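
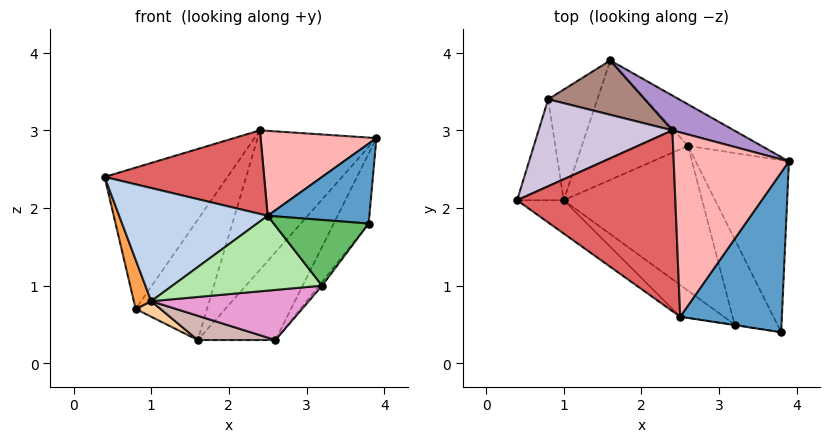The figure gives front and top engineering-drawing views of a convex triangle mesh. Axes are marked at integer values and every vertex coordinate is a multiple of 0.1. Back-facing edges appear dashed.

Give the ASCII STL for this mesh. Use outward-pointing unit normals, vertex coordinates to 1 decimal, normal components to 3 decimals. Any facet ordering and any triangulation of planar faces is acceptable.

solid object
 facet normal 0.000 -0.447 0.894
  outer loop
   vertex 2.5 0.6 1.9
   vertex 3.8 0.4 1.8
   vertex 3.9 2.6 2.9
  endloop
 endfacet
 facet normal -0.601 -0.767 -0.225
  outer loop
   vertex 2.5 0.6 1.9
   vertex 0.4 2.1 2.4
   vertex 1.0 2.1 0.8
  endloop
 endfacet
 facet normal -0.923 -0.169 -0.346
  outer loop
   vertex 0.8 3.4 0.7
   vertex 1.0 2.1 0.8
   vertex 0.4 2.1 2.4
  endloop
 endfacet
 facet normal -0.378 -0.129 -0.917
  outer loop
   vertex 0.8 3.4 0.7
   vertex 1.6 3.9 0.3
   vertex 1.0 2.1 0.8
  endloop
 endfacet
 facet normal -0.153 -0.988 -0.009
  outer loop
   vertex 3.2 0.5 1.0
   vertex 3.8 0.4 1.8
   vertex 2.5 0.6 1.9
  endloop
 endfacet
 facet normal -0.535 -0.777 -0.330
  outer loop
   vertex 3.2 0.5 1.0
   vertex 2.5 0.6 1.9
   vertex 1.0 2.1 0.8
  endloop
 endfacet
 facet normal -0.083 -0.418 0.905
  outer loop
   vertex 2.4 3.0 3.0
   vertex 0.4 2.1 2.4
   vertex 2.5 0.6 1.9
  endloop
 endfacet
 facet normal -0.051 -0.418 0.907
  outer loop
   vertex 2.4 3.0 3.0
   vertex 2.5 0.6 1.9
   vertex 3.9 2.6 2.9
  endloop
 endfacet
 facet normal 0.265 0.936 0.233
  outer loop
   vertex 2.4 3.0 3.0
   vertex 3.9 2.6 2.9
   vertex 1.6 3.9 0.3
  endloop
 endfacet
 facet normal -0.475 0.749 0.461
  outer loop
   vertex 2.4 3.0 3.0
   vertex 0.8 3.4 0.7
   vertex 0.4 2.1 2.4
  endloop
 endfacet
 facet normal -0.342 0.856 0.387
  outer loop
   vertex 2.4 3.0 3.0
   vertex 1.6 3.9 0.3
   vertex 0.8 3.4 0.7
  endloop
 endfacet
 facet normal -0.214 -0.195 -0.957
  outer loop
   vertex 2.6 2.8 0.3
   vertex 1.0 2.1 0.8
   vertex 1.6 3.9 0.3
  endloop
 endfacet
 facet normal -0.150 -0.324 -0.934
  outer loop
   vertex 2.6 2.8 0.3
   vertex 3.2 0.5 1.0
   vertex 1.0 2.1 0.8
  endloop
 endfacet
 facet normal 0.705 0.641 -0.303
  outer loop
   vertex 2.6 2.8 0.3
   vertex 1.6 3.9 0.3
   vertex 3.9 2.6 2.9
  endloop
 endfacet
 facet normal 0.886 0.175 -0.430
  outer loop
   vertex 2.6 2.8 0.3
   vertex 3.9 2.6 2.9
   vertex 3.8 0.4 1.8
  endloop
 endfacet
 facet normal 0.801 0.027 -0.598
  outer loop
   vertex 2.6 2.8 0.3
   vertex 3.8 0.4 1.8
   vertex 3.2 0.5 1.0
  endloop
 endfacet
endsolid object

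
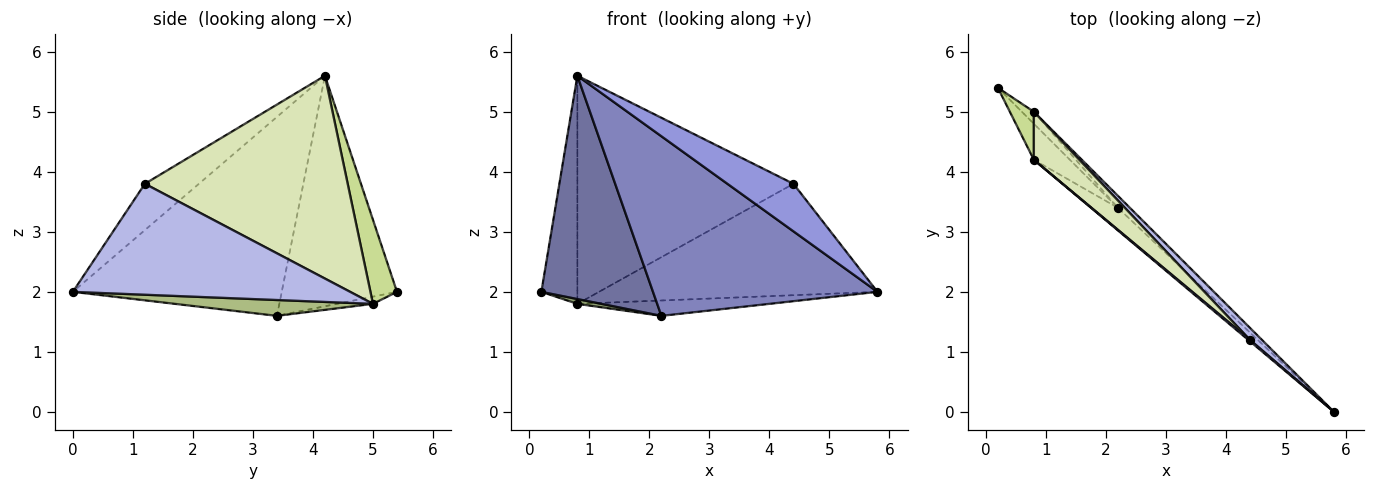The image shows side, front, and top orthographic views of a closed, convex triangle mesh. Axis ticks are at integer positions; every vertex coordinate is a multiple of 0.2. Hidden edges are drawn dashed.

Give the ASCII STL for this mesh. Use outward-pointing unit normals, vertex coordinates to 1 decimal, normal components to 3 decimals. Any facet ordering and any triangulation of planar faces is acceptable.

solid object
 facet normal -0.714 -0.691 -0.112
  outer loop
   vertex 2.2 3.4 1.6
   vertex 0.8 4.2 5.6
   vertex 0.2 5.4 2.0
  endloop
 endfacet
 facet normal -0.678 -0.729 -0.092
  outer loop
   vertex 2.2 3.4 1.6
   vertex 5.8 0.0 2.0
   vertex 0.8 4.2 5.6
  endloop
 endfacet
 facet normal -0.633 -0.774 0.023
  outer loop
   vertex 4.4 1.2 3.8
   vertex 0.8 4.2 5.6
   vertex 5.8 0.0 2.0
  endloop
 endfacet
 facet normal 0.704 0.707 0.076
  outer loop
   vertex 0.8 5.0 1.8
   vertex 4.4 1.2 3.8
   vertex 5.8 0.0 2.0
  endloop
 endfacet
 facet normal -0.487 -0.324 -0.811
  outer loop
   vertex 0.8 5.0 1.8
   vertex 2.2 3.4 1.6
   vertex 0.2 5.4 2.0
  endloop
 endfacet
 facet normal 0.631 0.612 -0.478
  outer loop
   vertex 0.8 5.0 1.8
   vertex 5.8 0.0 2.0
   vertex 2.2 3.4 1.6
  endloop
 endfacet
 facet normal 0.585 0.794 0.167
  outer loop
   vertex 0.8 5.0 1.8
   vertex 0.2 5.4 2.0
   vertex 0.8 4.2 5.6
  endloop
 endfacet
 facet normal 0.676 0.721 0.152
  outer loop
   vertex 0.8 5.0 1.8
   vertex 0.8 4.2 5.6
   vertex 4.4 1.2 3.8
  endloop
 endfacet
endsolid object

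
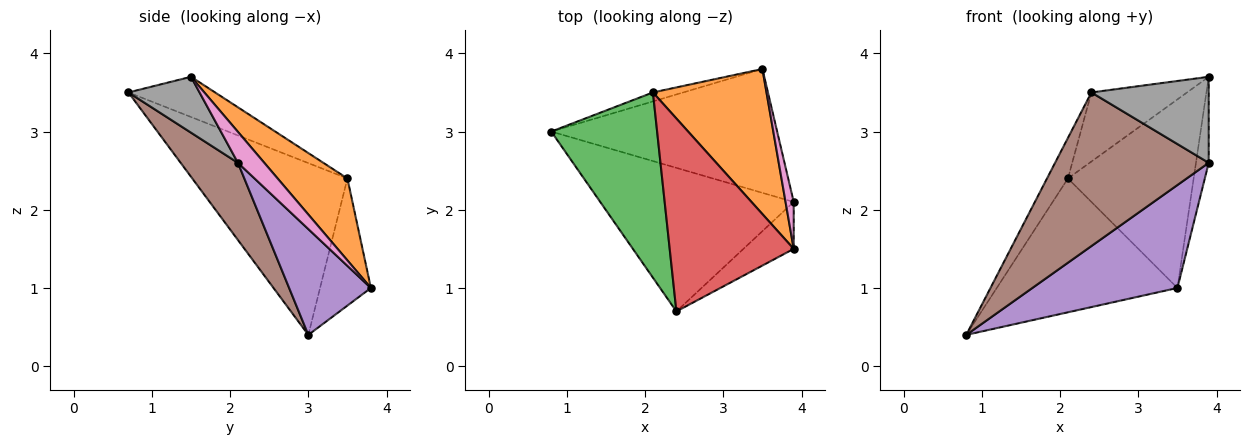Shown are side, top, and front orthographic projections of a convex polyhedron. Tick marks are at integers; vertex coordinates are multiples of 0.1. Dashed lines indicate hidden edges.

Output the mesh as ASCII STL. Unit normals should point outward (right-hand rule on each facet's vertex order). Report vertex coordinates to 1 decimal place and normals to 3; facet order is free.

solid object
 facet normal -0.270 0.961 -0.064
  outer loop
   vertex 2.1 3.5 2.4
   vertex 3.5 3.8 1.0
   vertex 0.8 3.0 0.4
  endloop
 endfacet
 facet normal 0.403 0.725 0.558
  outer loop
   vertex 2.1 3.5 2.4
   vertex 3.9 1.5 3.7
   vertex 3.5 3.8 1.0
  endloop
 endfacet
 facet normal -0.846 0.114 0.521
  outer loop
   vertex 2.1 3.5 2.4
   vertex 0.8 3.0 0.4
   vertex 2.4 0.7 3.5
  endloop
 endfacet
 facet normal -0.292 0.322 0.900
  outer loop
   vertex 2.1 3.5 2.4
   vertex 2.4 0.7 3.5
   vertex 3.9 1.5 3.7
  endloop
 endfacet
 facet normal 0.339 -0.601 -0.724
  outer loop
   vertex 3.9 2.1 2.6
   vertex 0.8 3.0 0.4
   vertex 3.5 3.8 1.0
  endloop
 endfacet
 facet normal 0.263 -0.705 -0.659
  outer loop
   vertex 3.9 2.1 2.6
   vertex 2.4 0.7 3.5
   vertex 0.8 3.0 0.4
  endloop
 endfacet
 facet normal 0.876 0.424 0.231
  outer loop
   vertex 3.9 2.1 2.6
   vertex 3.5 3.8 1.0
   vertex 3.9 1.5 3.7
  endloop
 endfacet
 facet normal 0.470 -0.775 -0.423
  outer loop
   vertex 3.9 2.1 2.6
   vertex 3.9 1.5 3.7
   vertex 2.4 0.7 3.5
  endloop
 endfacet
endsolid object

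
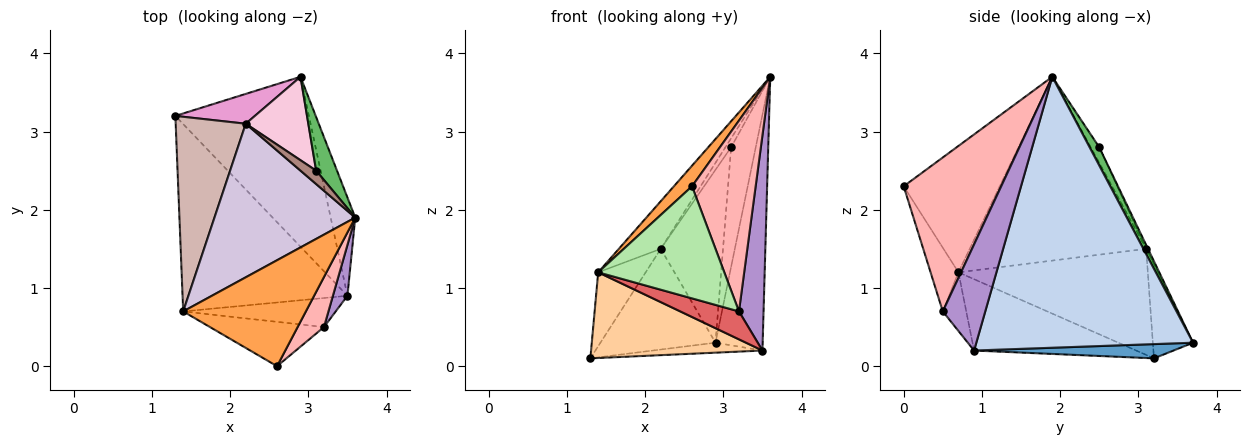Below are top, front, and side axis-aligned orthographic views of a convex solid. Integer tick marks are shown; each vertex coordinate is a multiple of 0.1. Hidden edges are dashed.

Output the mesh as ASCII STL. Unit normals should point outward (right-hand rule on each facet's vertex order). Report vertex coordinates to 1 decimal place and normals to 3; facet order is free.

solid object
 facet normal 0.106 0.058 -0.993
  outer loop
   vertex 3.5 0.9 0.2
   vertex 1.3 3.2 0.1
   vertex 2.9 3.7 0.3
  endloop
 endfacet
 facet normal 0.973 0.212 -0.088
  outer loop
   vertex 3.5 0.9 0.2
   vertex 2.9 3.7 0.3
   vertex 3.6 1.9 3.7
  endloop
 endfacet
 facet normal -0.711 -0.134 0.690
  outer loop
   vertex 1.4 0.7 1.2
   vertex 2.6 0.0 2.3
   vertex 3.6 1.9 3.7
  endloop
 endfacet
 facet normal -0.366 -0.387 -0.846
  outer loop
   vertex 1.4 0.7 1.2
   vertex 1.3 3.2 0.1
   vertex 3.5 0.9 0.2
  endloop
 endfacet
 facet normal 0.337 0.859 0.385
  outer loop
   vertex 3.1 2.5 2.8
   vertex 3.6 1.9 3.7
   vertex 2.9 3.7 0.3
  endloop
 endfacet
 facet normal -0.201 -0.911 -0.360
  outer loop
   vertex 3.2 0.5 0.7
   vertex 2.6 0.0 2.3
   vertex 1.4 0.7 1.2
  endloop
 endfacet
 facet normal -0.267 -0.668 -0.695
  outer loop
   vertex 3.2 0.5 0.7
   vertex 1.4 0.7 1.2
   vertex 3.5 0.9 0.2
  endloop
 endfacet
 facet normal 0.829 -0.541 0.142
  outer loop
   vertex 3.2 0.5 0.7
   vertex 3.6 1.9 3.7
   vertex 2.6 0.0 2.3
  endloop
 endfacet
 facet normal 0.859 -0.498 0.118
  outer loop
   vertex 3.2 0.5 0.7
   vertex 3.5 0.9 0.2
   vertex 3.6 1.9 3.7
  endloop
 endfacet
 facet normal -0.780 0.185 0.598
  outer loop
   vertex 2.2 3.1 1.5
   vertex 1.4 0.7 1.2
   vertex 3.6 1.9 3.7
  endloop
 endfacet
 facet normal -0.640 0.426 0.640
  outer loop
   vertex 2.2 3.1 1.5
   vertex 3.6 1.9 3.7
   vertex 3.1 2.5 2.8
  endloop
 endfacet
 facet normal -0.817 0.205 0.540
  outer loop
   vertex 2.2 3.1 1.5
   vertex 1.3 3.2 0.1
   vertex 1.4 0.7 1.2
  endloop
 endfacet
 facet normal -0.318 0.909 0.269
  outer loop
   vertex 2.2 3.1 1.5
   vertex 2.9 3.7 0.3
   vertex 1.3 3.2 0.1
  endloop
 endfacet
 facet normal -0.027 0.900 0.434
  outer loop
   vertex 2.2 3.1 1.5
   vertex 3.1 2.5 2.8
   vertex 2.9 3.7 0.3
  endloop
 endfacet
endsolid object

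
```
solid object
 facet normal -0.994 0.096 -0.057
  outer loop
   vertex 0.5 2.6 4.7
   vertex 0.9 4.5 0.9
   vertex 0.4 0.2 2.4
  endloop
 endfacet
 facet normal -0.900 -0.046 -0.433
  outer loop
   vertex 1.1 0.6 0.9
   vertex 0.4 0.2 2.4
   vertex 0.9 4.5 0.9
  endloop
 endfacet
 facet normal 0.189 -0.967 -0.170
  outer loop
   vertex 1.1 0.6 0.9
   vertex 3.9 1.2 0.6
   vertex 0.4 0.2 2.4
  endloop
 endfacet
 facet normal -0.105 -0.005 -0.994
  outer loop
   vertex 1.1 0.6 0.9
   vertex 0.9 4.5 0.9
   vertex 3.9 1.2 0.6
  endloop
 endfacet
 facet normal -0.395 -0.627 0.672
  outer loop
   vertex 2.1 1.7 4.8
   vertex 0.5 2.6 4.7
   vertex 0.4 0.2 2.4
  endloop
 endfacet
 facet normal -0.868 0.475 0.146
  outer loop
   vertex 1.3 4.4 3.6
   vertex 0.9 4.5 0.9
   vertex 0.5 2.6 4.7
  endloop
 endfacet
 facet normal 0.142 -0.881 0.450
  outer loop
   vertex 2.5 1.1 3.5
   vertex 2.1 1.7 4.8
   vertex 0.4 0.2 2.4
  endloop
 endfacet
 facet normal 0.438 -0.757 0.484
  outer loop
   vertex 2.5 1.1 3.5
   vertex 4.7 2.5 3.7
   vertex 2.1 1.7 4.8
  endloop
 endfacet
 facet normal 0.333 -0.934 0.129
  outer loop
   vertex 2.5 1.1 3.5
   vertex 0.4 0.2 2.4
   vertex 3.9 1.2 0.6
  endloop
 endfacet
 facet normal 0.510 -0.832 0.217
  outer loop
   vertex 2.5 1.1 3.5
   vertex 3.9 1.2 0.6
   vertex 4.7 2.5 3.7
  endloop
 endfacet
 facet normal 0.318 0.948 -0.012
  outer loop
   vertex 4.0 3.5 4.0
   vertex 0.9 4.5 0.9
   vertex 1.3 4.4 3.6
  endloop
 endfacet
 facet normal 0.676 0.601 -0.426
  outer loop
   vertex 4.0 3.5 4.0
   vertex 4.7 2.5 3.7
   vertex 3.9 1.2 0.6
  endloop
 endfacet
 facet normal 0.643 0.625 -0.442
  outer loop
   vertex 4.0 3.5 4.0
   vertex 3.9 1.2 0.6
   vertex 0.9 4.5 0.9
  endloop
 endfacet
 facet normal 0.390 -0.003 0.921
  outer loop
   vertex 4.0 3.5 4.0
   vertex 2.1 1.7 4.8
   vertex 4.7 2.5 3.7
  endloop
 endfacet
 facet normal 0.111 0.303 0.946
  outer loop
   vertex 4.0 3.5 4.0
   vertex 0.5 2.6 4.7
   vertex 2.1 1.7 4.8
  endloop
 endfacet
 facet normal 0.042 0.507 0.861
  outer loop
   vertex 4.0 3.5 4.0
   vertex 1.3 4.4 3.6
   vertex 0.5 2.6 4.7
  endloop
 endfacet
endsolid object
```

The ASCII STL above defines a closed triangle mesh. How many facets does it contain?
16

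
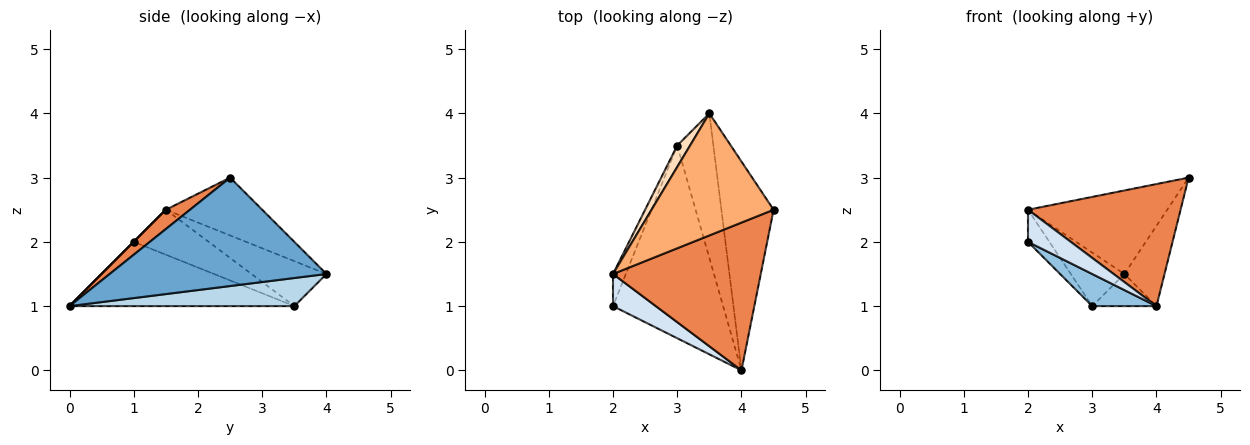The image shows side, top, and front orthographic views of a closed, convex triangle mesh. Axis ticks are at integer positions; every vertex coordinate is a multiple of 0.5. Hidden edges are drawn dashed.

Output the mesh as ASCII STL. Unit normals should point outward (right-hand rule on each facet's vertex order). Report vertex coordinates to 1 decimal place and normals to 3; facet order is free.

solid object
 facet normal 0.889 0.165 -0.428
  outer loop
   vertex 3.5 4.0 1.5
   vertex 4.5 2.5 3.0
   vertex 4.0 0.0 1.0
  endloop
 endfacet
 facet normal -0.499 -0.142 -0.855
  outer loop
   vertex 3.0 3.5 1.0
   vertex 4.0 0.0 1.0
   vertex 2.0 1.0 2.0
  endloop
 endfacet
 facet normal 0.605 0.173 -0.777
  outer loop
   vertex 3.0 3.5 1.0
   vertex 3.5 4.0 1.5
   vertex 4.0 0.0 1.0
  endloop
 endfacet
 facet normal 0.000 -0.707 0.707
  outer loop
   vertex 2.0 1.5 2.5
   vertex 2.0 1.0 2.0
   vertex 4.0 0.0 1.0
  endloop
 endfacet
 facet normal 0.100 -0.634 0.767
  outer loop
   vertex 2.0 1.5 2.5
   vertex 4.0 0.0 1.0
   vertex 4.5 2.5 3.0
  endloop
 endfacet
 facet normal -0.364 0.526 0.769
  outer loop
   vertex 2.0 1.5 2.5
   vertex 4.5 2.5 3.0
   vertex 3.5 4.0 1.5
  endloop
 endfacet
 facet normal -0.927 0.265 -0.265
  outer loop
   vertex 2.0 1.5 2.5
   vertex 3.0 3.5 1.0
   vertex 2.0 1.0 2.0
  endloop
 endfacet
 facet normal -0.793 0.566 0.226
  outer loop
   vertex 2.0 1.5 2.5
   vertex 3.5 4.0 1.5
   vertex 3.0 3.5 1.0
  endloop
 endfacet
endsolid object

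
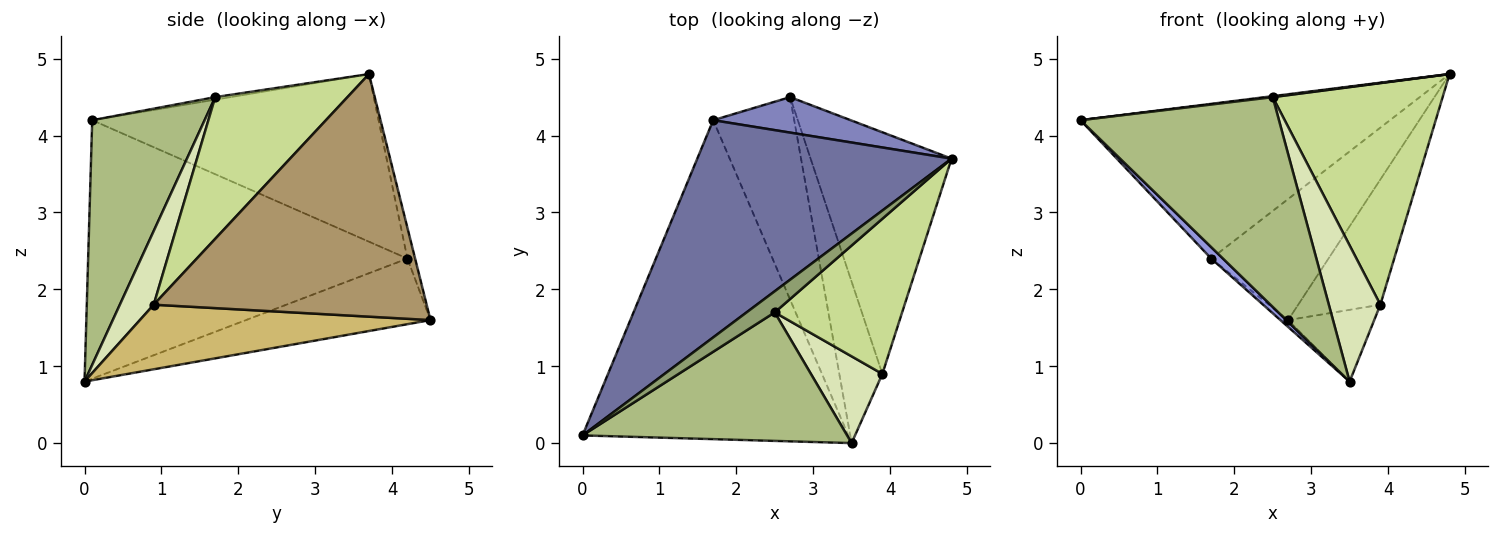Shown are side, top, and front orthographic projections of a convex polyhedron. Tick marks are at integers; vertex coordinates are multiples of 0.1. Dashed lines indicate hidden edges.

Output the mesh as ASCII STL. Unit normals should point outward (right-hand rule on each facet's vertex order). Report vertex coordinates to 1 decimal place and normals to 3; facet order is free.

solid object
 facet normal -0.473 0.511 0.718
  outer loop
   vertex 1.7 4.2 2.4
   vertex 0.0 0.1 4.2
   vertex 4.8 3.7 4.8
  endloop
 endfacet
 facet normal -0.063 0.958 0.281
  outer loop
   vertex 1.7 4.2 2.4
   vertex 4.8 3.7 4.8
   vertex 2.7 4.5 1.6
  endloop
 endfacet
 facet normal -0.697 -0.026 -0.717
  outer loop
   vertex 1.7 4.2 2.4
   vertex 3.5 0.0 0.8
   vertex 0.0 0.1 4.2
  endloop
 endfacet
 facet normal -0.629 0.026 -0.777
  outer loop
   vertex 1.7 4.2 2.4
   vertex 2.7 4.5 1.6
   vertex 3.5 0.0 0.8
  endloop
 endfacet
 facet normal -0.090 -0.045 0.995
  outer loop
   vertex 2.5 1.7 4.5
   vertex 4.8 3.7 4.8
   vertex 0.0 0.1 4.2
  endloop
 endfacet
 facet normal 0.435 -0.768 0.470
  outer loop
   vertex 2.5 1.7 4.5
   vertex 0.0 0.1 4.2
   vertex 3.5 0.0 0.8
  endloop
 endfacet
 facet normal 0.538 -0.691 0.483
  outer loop
   vertex 3.9 0.9 1.8
   vertex 4.8 3.7 4.8
   vertex 2.5 1.7 4.5
  endloop
 endfacet
 facet normal 0.485 -0.738 0.470
  outer loop
   vertex 3.9 0.9 1.8
   vertex 2.5 1.7 4.5
   vertex 3.5 0.0 0.8
  endloop
 endfacet
 facet normal 0.837 0.252 -0.486
  outer loop
   vertex 3.9 0.9 1.8
   vertex 2.7 4.5 1.6
   vertex 4.8 3.7 4.8
  endloop
 endfacet
 facet normal 0.808 0.239 -0.539
  outer loop
   vertex 3.9 0.9 1.8
   vertex 3.5 0.0 0.8
   vertex 2.7 4.5 1.6
  endloop
 endfacet
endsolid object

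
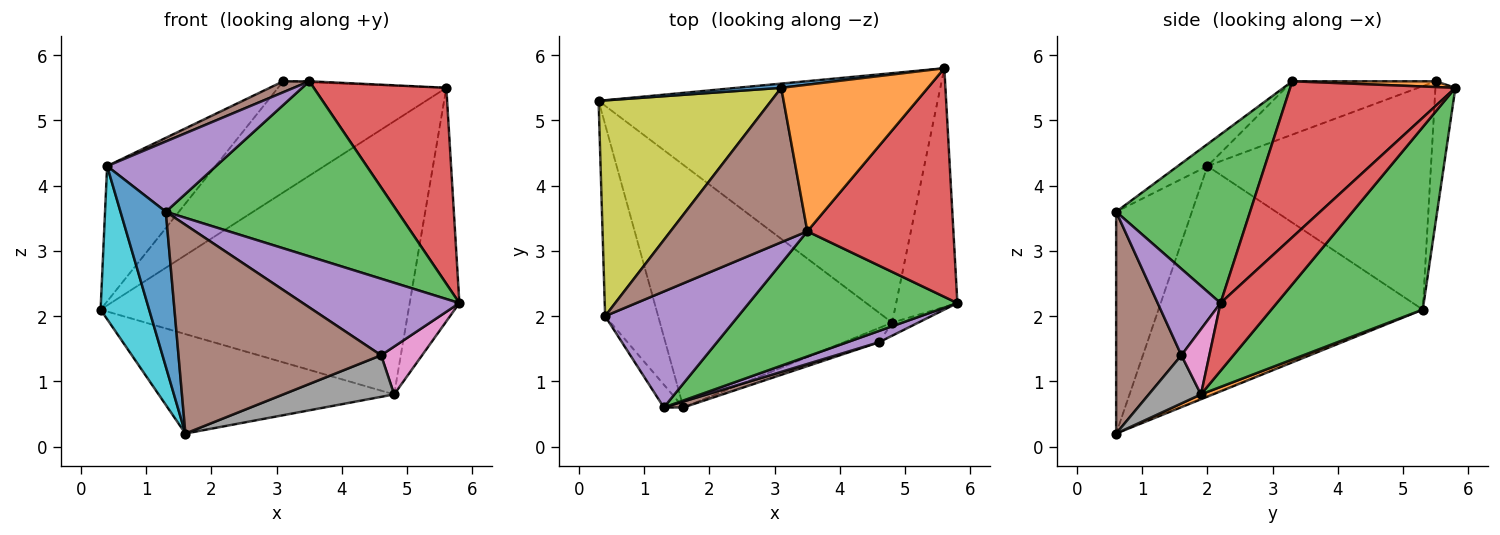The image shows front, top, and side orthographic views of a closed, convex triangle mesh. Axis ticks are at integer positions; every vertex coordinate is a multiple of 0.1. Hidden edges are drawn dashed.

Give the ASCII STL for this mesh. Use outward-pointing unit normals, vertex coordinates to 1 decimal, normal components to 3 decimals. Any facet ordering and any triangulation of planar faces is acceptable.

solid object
 facet normal -0.118 0.992 0.037
  outer loop
   vertex 3.1 5.5 5.6
   vertex 5.6 5.8 5.5
   vertex 0.3 5.3 2.1
  endloop
 endfacet
 facet normal 0.019 0.379 -0.925
  outer loop
   vertex 4.8 1.9 0.8
   vertex 1.6 0.6 0.2
   vertex 0.3 5.3 2.1
  endloop
 endfacet
 facet normal 0.341 0.694 -0.634
  outer loop
   vertex 4.8 1.9 0.8
   vertex 0.3 5.3 2.1
   vertex 5.6 5.8 5.5
  endloop
 endfacet
 facet normal 0.620 0.548 -0.561
  outer loop
   vertex 4.8 1.9 0.8
   vertex 5.6 5.8 5.5
   vertex 5.8 2.2 2.2
  endloop
 endfacet
 facet normal 0.369 -0.919 0.136
  outer loop
   vertex 4.6 1.6 1.4
   vertex 5.8 2.2 2.2
   vertex 1.3 0.6 3.6
  endloop
 endfacet
 facet normal 0.306 -0.952 0.027
  outer loop
   vertex 4.6 1.6 1.4
   vertex 1.3 0.6 3.6
   vertex 1.6 0.6 0.2
  endloop
 endfacet
 facet normal 0.550 -0.806 -0.220
  outer loop
   vertex 4.6 1.6 1.4
   vertex 4.8 1.9 0.8
   vertex 5.8 2.2 2.2
  endloop
 endfacet
 facet normal 0.407 -0.864 -0.297
  outer loop
   vertex 4.6 1.6 1.4
   vertex 1.6 0.6 0.2
   vertex 4.8 1.9 0.8
  endloop
 endfacet
 facet normal -0.739 0.358 0.571
  outer loop
   vertex 0.4 2.0 4.3
   vertex 3.1 5.5 5.6
   vertex 0.3 5.3 2.1
  endloop
 endfacet
 facet normal -0.959 -0.176 -0.221
  outer loop
   vertex 0.4 2.0 4.3
   vertex 0.3 5.3 2.1
   vertex 1.6 0.6 0.2
  endloop
 endfacet
 facet normal -0.856 -0.512 -0.075
  outer loop
   vertex 0.4 2.0 4.3
   vertex 1.6 0.6 0.2
   vertex 1.3 0.6 3.6
  endloop
 endfacet
 facet normal 0.039 0.007 0.999
  outer loop
   vertex 3.5 3.3 5.6
   vertex 5.6 5.8 5.5
   vertex 3.1 5.5 5.6
  endloop
 endfacet
 facet normal 0.425 -0.736 0.526
  outer loop
   vertex 3.5 3.3 5.6
   vertex 1.3 0.6 3.6
   vertex 5.8 2.2 2.2
  endloop
 endfacet
 facet normal 0.630 -0.506 0.590
  outer loop
   vertex 3.5 3.3 5.6
   vertex 5.8 2.2 2.2
   vertex 5.6 5.8 5.5
  endloop
 endfacet
 facet normal -0.140 -0.513 0.847
  outer loop
   vertex 3.5 3.3 5.6
   vertex 0.4 2.0 4.3
   vertex 1.3 0.6 3.6
  endloop
 endfacet
 facet normal -0.362 -0.066 0.930
  outer loop
   vertex 3.5 3.3 5.6
   vertex 3.1 5.5 5.6
   vertex 0.4 2.0 4.3
  endloop
 endfacet
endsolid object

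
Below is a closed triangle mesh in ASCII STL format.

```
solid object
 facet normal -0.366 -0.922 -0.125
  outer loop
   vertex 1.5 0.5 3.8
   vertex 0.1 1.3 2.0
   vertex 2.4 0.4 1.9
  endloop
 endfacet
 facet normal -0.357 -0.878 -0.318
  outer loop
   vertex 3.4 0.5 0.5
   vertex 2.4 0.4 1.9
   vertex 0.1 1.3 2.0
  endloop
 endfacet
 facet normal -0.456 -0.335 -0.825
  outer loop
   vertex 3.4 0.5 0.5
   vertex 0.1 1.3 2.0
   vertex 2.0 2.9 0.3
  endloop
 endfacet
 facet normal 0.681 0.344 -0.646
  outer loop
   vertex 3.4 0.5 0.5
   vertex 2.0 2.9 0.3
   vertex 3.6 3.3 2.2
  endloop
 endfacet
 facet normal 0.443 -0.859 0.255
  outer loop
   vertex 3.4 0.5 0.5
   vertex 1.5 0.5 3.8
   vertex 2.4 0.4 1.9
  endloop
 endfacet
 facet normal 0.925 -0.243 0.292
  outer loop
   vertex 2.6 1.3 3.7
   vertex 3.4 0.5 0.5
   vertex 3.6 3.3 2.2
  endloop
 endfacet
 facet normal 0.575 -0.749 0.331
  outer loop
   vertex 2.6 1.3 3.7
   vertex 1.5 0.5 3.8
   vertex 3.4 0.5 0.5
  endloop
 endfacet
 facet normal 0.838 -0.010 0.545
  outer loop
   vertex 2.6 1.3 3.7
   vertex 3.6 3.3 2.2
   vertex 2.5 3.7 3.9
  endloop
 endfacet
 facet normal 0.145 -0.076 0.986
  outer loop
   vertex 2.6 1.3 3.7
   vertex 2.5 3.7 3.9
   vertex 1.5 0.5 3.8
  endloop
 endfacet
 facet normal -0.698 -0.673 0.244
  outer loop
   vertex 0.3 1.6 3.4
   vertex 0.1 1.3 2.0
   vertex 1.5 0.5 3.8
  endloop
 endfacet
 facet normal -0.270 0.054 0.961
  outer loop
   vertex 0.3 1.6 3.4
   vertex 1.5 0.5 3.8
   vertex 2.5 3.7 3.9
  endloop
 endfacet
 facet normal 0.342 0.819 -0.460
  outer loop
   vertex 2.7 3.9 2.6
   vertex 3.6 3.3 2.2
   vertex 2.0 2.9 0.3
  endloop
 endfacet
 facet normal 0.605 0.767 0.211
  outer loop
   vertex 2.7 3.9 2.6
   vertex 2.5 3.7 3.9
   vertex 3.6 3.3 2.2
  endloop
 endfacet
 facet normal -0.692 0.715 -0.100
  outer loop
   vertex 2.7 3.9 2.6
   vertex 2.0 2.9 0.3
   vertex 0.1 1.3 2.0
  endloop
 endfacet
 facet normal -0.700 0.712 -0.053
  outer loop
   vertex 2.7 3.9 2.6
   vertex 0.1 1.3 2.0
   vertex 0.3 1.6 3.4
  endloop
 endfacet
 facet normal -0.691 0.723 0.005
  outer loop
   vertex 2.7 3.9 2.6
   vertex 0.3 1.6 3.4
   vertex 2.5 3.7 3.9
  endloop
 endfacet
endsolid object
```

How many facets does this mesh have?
16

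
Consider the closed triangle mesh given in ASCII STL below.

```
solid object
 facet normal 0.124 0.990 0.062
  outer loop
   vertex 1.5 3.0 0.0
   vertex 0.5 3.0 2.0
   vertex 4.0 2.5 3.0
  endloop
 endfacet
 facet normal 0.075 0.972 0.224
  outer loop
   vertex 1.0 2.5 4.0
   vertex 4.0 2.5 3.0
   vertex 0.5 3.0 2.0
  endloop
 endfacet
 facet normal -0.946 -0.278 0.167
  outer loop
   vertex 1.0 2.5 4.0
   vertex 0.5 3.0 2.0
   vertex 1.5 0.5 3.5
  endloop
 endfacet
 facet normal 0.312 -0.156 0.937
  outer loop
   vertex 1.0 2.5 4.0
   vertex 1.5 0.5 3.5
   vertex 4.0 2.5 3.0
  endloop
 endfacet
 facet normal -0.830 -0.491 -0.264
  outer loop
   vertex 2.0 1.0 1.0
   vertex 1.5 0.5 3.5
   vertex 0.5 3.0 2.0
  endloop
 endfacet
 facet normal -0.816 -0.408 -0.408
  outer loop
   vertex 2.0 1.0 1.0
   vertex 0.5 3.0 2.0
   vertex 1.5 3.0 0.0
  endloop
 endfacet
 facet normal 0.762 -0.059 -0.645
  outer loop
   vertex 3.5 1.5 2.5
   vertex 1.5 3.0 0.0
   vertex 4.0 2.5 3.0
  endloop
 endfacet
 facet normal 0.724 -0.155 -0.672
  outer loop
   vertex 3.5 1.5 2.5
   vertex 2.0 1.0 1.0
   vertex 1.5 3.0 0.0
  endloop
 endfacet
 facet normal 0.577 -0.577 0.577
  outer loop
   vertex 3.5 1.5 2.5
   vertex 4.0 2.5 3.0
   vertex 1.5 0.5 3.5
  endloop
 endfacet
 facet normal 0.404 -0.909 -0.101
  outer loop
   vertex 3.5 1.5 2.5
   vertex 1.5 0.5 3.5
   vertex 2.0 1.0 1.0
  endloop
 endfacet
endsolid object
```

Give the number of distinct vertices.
7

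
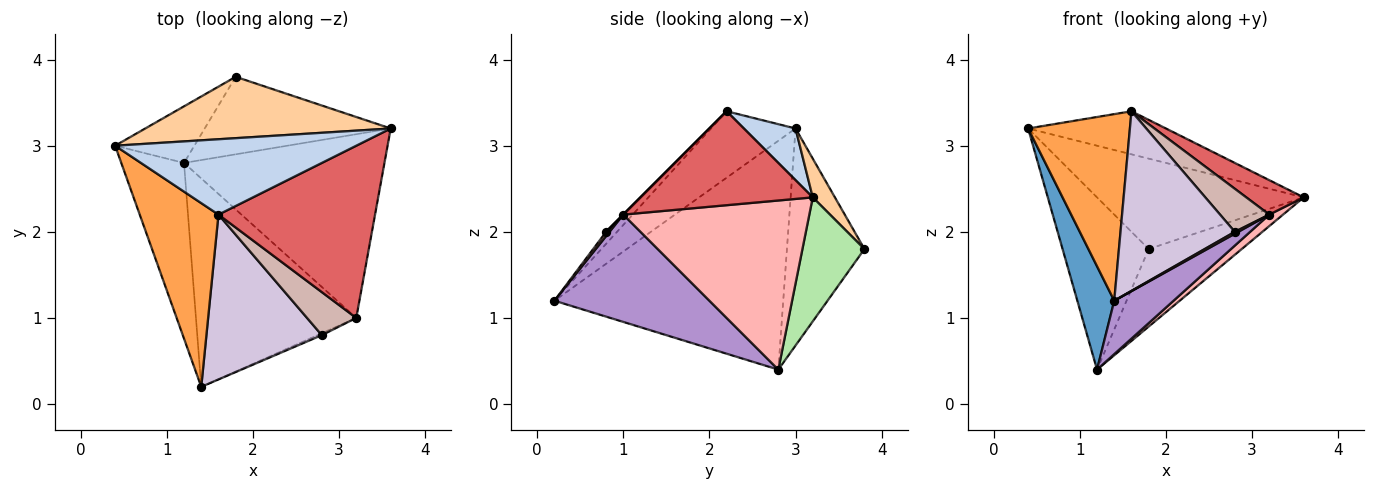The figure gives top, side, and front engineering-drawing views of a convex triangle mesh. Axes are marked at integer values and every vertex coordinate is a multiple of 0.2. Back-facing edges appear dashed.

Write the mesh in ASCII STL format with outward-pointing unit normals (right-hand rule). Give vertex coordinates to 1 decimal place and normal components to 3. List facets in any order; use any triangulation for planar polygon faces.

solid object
 facet normal -0.953 -0.154 -0.261
  outer loop
   vertex 1.2 2.8 0.4
   vertex 1.4 0.2 1.2
   vertex 0.4 3.0 3.2
  endloop
 endfacet
 facet normal 0.183 0.488 0.854
  outer loop
   vertex 1.6 2.2 3.4
   vertex 3.6 3.2 2.4
   vertex 0.4 3.0 3.2
  endloop
 endfacet
 facet normal -0.509 -0.613 0.604
  outer loop
   vertex 1.6 2.2 3.4
   vertex 0.4 3.0 3.2
   vertex 1.4 0.2 1.2
  endloop
 endfacet
 facet normal 0.088 0.824 0.559
  outer loop
   vertex 1.8 3.8 1.8
   vertex 0.4 3.0 3.2
   vertex 3.6 3.2 2.4
  endloop
 endfacet
 facet normal -0.650 0.722 -0.237
  outer loop
   vertex 1.8 3.8 1.8
   vertex 1.2 2.8 0.4
   vertex 0.4 3.0 3.2
  endloop
 endfacet
 facet normal 0.426 0.640 -0.640
  outer loop
   vertex 1.8 3.8 1.8
   vertex 3.6 3.2 2.4
   vertex 1.2 2.8 0.4
  endloop
 endfacet
 facet normal 0.507 -0.169 0.845
  outer loop
   vertex 3.2 1.0 2.2
   vertex 3.6 3.2 2.4
   vertex 1.6 2.2 3.4
  endloop
 endfacet
 facet normal 0.644 -0.048 -0.763
  outer loop
   vertex 3.2 1.0 2.2
   vertex 1.2 2.8 0.4
   vertex 3.6 3.2 2.4
  endloop
 endfacet
 facet normal 0.544 -0.208 -0.813
  outer loop
   vertex 3.2 1.0 2.2
   vertex 1.4 0.2 1.2
   vertex 1.2 2.8 0.4
  endloop
 endfacet
 facet normal -0.070 -0.735 0.675
  outer loop
   vertex 2.8 0.8 2.0
   vertex 1.6 2.2 3.4
   vertex 1.4 0.2 1.2
  endloop
 endfacet
 facet normal 0.577 -0.577 -0.577
  outer loop
   vertex 2.8 0.8 2.0
   vertex 1.4 0.2 1.2
   vertex 3.2 1.0 2.2
  endloop
 endfacet
 facet normal 0.000 -0.707 0.707
  outer loop
   vertex 2.8 0.8 2.0
   vertex 3.2 1.0 2.2
   vertex 1.6 2.2 3.4
  endloop
 endfacet
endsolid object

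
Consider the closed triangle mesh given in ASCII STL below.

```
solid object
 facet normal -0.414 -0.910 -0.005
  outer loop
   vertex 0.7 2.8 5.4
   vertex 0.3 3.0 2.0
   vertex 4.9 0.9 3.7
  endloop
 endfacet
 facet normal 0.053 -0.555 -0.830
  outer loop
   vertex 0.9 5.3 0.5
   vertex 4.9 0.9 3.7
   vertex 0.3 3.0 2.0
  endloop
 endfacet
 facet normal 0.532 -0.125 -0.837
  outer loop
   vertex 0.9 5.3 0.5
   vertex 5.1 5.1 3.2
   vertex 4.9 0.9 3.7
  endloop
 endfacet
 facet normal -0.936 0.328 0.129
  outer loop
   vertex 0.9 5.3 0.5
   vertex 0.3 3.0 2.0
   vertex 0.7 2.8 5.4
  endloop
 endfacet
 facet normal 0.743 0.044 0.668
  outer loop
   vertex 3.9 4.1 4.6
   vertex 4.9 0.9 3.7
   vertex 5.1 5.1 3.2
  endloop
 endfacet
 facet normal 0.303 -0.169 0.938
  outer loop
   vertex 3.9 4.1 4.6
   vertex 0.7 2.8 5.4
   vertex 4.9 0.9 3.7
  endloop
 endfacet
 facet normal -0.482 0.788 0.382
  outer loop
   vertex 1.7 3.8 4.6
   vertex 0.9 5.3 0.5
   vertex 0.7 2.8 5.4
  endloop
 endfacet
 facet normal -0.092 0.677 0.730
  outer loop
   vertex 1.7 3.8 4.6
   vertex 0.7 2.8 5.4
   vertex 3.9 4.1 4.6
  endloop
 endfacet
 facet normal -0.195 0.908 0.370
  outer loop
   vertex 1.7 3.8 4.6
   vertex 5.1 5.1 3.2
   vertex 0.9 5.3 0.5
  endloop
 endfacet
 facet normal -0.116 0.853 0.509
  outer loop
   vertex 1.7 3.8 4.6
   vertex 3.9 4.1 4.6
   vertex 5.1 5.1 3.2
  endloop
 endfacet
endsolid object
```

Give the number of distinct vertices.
7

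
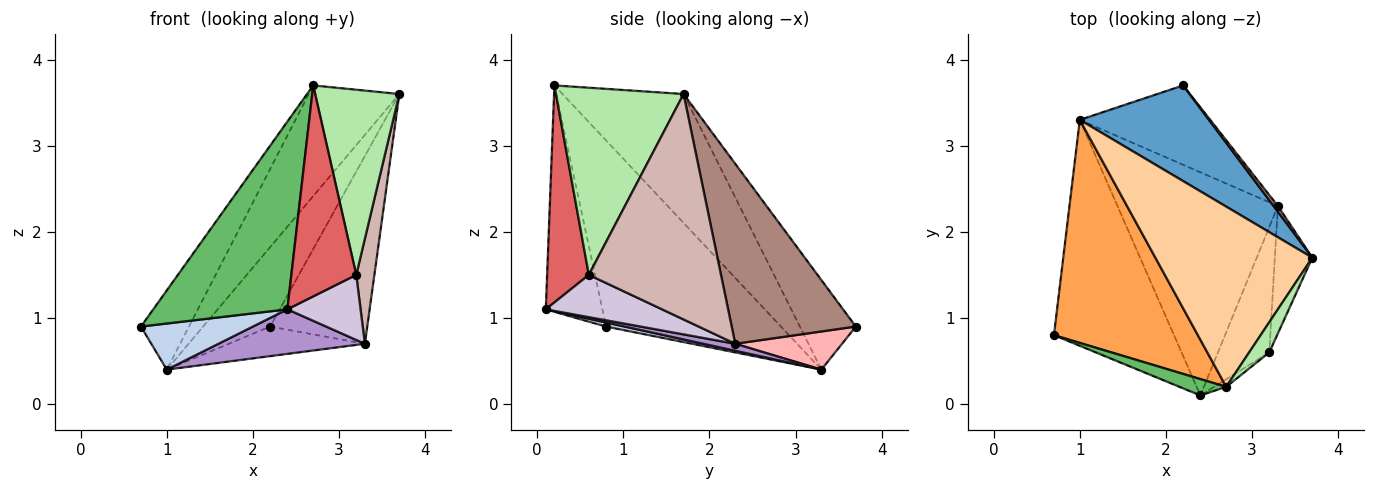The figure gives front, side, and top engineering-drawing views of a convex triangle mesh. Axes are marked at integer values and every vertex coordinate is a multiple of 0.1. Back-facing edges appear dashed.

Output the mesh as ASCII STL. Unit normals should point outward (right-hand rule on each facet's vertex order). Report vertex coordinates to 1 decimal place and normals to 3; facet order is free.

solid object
 facet normal -0.471 0.563 0.679
  outer loop
   vertex 1.0 3.3 0.4
   vertex 3.7 1.7 3.6
   vertex 2.2 3.7 0.9
  endloop
 endfacet
 facet normal 0.033 -0.200 -0.979
  outer loop
   vertex 1.0 3.3 0.4
   vertex 2.4 0.1 1.1
   vertex 0.7 0.8 0.9
  endloop
 endfacet
 facet normal -0.773 0.212 0.598
  outer loop
   vertex 2.7 0.2 3.7
   vertex 1.0 3.3 0.4
   vertex 0.7 0.8 0.9
  endloop
 endfacet
 facet normal -0.573 0.429 0.698
  outer loop
   vertex 2.7 0.2 3.7
   vertex 3.7 1.7 3.6
   vertex 1.0 3.3 0.4
  endloop
 endfacet
 facet normal -0.388 -0.918 0.080
  outer loop
   vertex 2.7 0.2 3.7
   vertex 0.7 0.8 0.9
   vertex 2.4 0.1 1.1
  endloop
 endfacet
 facet normal 0.831 -0.548 0.089
  outer loop
   vertex 2.7 0.2 3.7
   vertex 3.2 0.6 1.5
   vertex 3.7 1.7 3.6
  endloop
 endfacet
 facet normal 0.541 -0.841 -0.030
  outer loop
   vertex 2.7 0.2 3.7
   vertex 2.4 0.1 1.1
   vertex 3.2 0.6 1.5
  endloop
 endfacet
 facet normal 0.264 0.337 -0.904
  outer loop
   vertex 3.3 2.3 0.7
   vertex 1.0 3.3 0.4
   vertex 2.2 3.7 0.9
  endloop
 endfacet
 facet normal 0.043 -0.196 -0.980
  outer loop
   vertex 3.3 2.3 0.7
   vertex 2.4 0.1 1.1
   vertex 1.0 3.3 0.4
  endloop
 endfacet
 facet normal 0.591 -0.372 -0.716
  outer loop
   vertex 3.3 2.3 0.7
   vertex 3.2 0.6 1.5
   vertex 2.4 0.1 1.1
  endloop
 endfacet
 facet normal 0.787 0.616 0.019
  outer loop
   vertex 3.3 2.3 0.7
   vertex 2.2 3.7 0.9
   vertex 3.7 1.7 3.6
  endloop
 endfacet
 facet normal 0.978 -0.134 -0.163
  outer loop
   vertex 3.3 2.3 0.7
   vertex 3.7 1.7 3.6
   vertex 3.2 0.6 1.5
  endloop
 endfacet
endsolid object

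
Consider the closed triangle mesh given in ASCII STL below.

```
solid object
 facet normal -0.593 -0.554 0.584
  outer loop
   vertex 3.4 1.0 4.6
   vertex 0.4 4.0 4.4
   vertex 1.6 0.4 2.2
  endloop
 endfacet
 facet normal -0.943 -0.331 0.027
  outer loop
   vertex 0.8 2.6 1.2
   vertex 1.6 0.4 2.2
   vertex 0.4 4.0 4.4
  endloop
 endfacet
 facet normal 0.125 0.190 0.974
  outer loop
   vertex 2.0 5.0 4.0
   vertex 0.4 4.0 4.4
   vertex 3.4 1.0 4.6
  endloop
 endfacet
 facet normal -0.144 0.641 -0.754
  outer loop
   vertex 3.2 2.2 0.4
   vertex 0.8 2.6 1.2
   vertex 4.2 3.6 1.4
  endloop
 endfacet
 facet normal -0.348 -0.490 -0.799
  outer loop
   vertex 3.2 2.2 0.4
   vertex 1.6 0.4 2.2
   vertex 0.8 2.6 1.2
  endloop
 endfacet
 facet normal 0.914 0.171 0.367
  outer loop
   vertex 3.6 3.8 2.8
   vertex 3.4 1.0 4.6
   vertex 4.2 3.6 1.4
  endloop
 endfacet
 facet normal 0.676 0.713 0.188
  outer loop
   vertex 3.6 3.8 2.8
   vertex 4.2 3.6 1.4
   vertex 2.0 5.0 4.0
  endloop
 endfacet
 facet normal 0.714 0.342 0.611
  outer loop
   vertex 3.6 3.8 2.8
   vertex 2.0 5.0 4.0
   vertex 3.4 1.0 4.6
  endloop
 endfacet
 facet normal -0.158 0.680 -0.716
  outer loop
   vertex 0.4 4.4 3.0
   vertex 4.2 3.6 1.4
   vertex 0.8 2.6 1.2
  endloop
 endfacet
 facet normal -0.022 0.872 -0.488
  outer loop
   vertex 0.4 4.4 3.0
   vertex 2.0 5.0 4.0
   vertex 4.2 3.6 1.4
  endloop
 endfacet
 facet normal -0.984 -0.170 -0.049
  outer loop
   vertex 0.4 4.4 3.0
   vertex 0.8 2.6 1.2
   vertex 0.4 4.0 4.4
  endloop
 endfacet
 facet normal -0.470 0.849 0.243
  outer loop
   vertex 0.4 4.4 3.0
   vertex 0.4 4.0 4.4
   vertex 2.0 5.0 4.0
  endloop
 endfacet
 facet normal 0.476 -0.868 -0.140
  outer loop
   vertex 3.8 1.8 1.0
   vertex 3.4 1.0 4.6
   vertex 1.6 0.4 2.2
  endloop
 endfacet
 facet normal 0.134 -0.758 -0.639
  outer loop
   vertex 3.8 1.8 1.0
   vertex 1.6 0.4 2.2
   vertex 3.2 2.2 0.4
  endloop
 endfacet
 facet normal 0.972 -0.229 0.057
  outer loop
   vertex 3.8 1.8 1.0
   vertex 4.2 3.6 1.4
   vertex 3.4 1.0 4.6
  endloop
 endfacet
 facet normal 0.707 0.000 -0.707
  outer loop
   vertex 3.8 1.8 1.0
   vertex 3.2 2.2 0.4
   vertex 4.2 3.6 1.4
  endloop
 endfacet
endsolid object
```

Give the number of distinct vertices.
10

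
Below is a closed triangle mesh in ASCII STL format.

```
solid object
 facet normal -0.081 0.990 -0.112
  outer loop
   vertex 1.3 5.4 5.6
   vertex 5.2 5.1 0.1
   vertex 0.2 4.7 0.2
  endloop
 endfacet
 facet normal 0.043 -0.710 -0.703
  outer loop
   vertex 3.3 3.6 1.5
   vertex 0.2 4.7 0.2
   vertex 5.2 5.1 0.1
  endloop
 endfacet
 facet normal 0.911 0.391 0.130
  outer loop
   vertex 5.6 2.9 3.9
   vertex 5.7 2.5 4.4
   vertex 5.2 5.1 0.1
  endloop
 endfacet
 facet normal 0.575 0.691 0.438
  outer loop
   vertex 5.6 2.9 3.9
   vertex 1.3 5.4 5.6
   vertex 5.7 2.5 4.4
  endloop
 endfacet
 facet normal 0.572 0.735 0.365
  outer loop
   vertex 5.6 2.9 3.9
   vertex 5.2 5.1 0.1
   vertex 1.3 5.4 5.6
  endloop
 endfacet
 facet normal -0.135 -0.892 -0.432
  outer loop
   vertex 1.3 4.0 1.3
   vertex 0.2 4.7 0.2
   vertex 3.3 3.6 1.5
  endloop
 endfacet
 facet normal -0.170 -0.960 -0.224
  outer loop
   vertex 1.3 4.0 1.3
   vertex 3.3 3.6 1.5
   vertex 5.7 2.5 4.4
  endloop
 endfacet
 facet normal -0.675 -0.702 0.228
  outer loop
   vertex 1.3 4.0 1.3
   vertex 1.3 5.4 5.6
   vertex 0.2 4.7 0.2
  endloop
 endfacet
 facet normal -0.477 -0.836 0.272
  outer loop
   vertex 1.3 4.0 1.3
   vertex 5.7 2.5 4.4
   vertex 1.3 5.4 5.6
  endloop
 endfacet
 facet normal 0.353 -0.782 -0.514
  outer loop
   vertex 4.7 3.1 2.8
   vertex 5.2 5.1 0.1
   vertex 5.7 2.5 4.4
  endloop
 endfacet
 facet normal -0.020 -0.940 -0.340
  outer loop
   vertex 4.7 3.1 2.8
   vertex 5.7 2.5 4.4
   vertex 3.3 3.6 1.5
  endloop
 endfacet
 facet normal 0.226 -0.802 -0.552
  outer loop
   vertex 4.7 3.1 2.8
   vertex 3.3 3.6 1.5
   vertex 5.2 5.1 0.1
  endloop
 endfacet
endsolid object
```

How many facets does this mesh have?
12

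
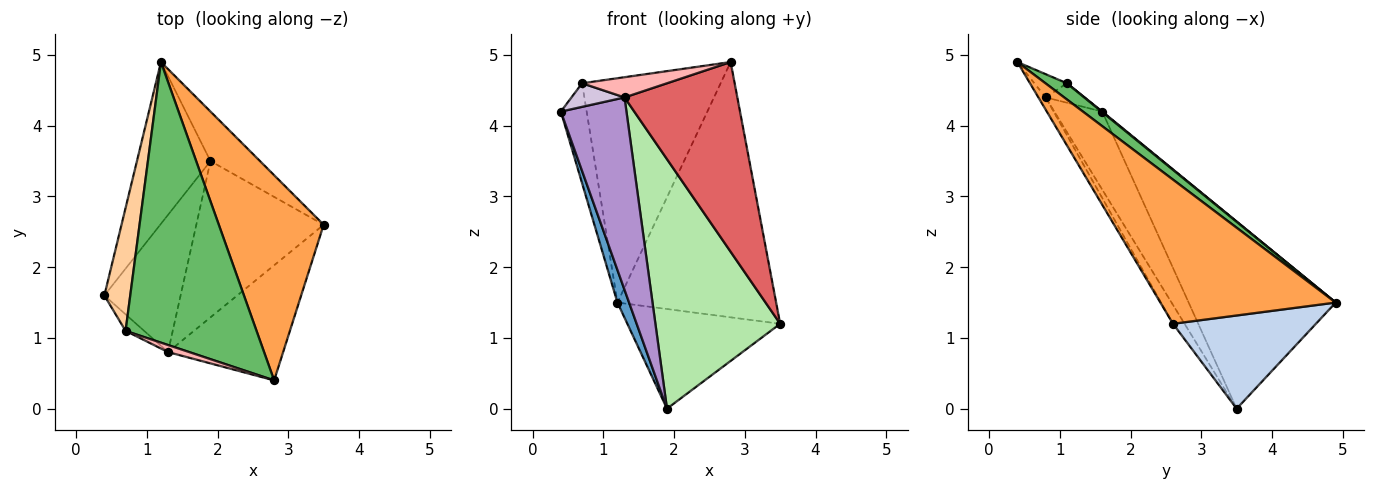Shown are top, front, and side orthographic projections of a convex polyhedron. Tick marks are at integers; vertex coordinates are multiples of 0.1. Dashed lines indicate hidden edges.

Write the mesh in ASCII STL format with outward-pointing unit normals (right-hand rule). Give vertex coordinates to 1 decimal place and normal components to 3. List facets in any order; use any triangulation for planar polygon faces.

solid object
 facet normal -0.928 -0.073 -0.365
  outer loop
   vertex 1.9 3.5 0.0
   vertex 0.4 1.6 4.2
   vertex 1.2 4.9 1.5
  endloop
 endfacet
 facet normal 0.642 0.687 -0.341
  outer loop
   vertex 1.9 3.5 0.0
   vertex 1.2 4.9 1.5
   vertex 3.5 2.6 1.2
  endloop
 endfacet
 facet normal 0.653 0.591 0.475
  outer loop
   vertex 2.8 0.4 4.9
   vertex 3.5 2.6 1.2
   vertex 1.2 4.9 1.5
  endloop
 endfacet
 facet normal 0.017 0.631 0.776
  outer loop
   vertex 0.7 1.1 4.6
   vertex 1.2 4.9 1.5
   vertex 0.4 1.6 4.2
  endloop
 endfacet
 facet normal 0.096 0.622 0.777
  outer loop
   vertex 0.7 1.1 4.6
   vertex 2.8 0.4 4.9
   vertex 1.2 4.9 1.5
  endloop
 endfacet
 facet normal -0.078 -0.845 -0.529
  outer loop
   vertex 1.3 0.8 4.4
   vertex 1.9 3.5 0.0
   vertex 3.5 2.6 1.2
  endloop
 endfacet
 facet normal -0.055 -0.854 -0.518
  outer loop
   vertex 1.3 0.8 4.4
   vertex 3.5 2.6 1.2
   vertex 2.8 0.4 4.9
  endloop
 endfacet
 facet normal -0.340 -0.888 0.311
  outer loop
   vertex 1.3 0.8 4.4
   vertex 2.8 0.4 4.9
   vertex 0.7 1.1 4.6
  endloop
 endfacet
 facet normal -0.511 -0.700 -0.499
  outer loop
   vertex 1.3 0.8 4.4
   vertex 0.4 1.6 4.2
   vertex 1.9 3.5 0.0
  endloop
 endfacet
 facet normal -0.515 -0.702 -0.492
  outer loop
   vertex 1.3 0.8 4.4
   vertex 0.7 1.1 4.6
   vertex 0.4 1.6 4.2
  endloop
 endfacet
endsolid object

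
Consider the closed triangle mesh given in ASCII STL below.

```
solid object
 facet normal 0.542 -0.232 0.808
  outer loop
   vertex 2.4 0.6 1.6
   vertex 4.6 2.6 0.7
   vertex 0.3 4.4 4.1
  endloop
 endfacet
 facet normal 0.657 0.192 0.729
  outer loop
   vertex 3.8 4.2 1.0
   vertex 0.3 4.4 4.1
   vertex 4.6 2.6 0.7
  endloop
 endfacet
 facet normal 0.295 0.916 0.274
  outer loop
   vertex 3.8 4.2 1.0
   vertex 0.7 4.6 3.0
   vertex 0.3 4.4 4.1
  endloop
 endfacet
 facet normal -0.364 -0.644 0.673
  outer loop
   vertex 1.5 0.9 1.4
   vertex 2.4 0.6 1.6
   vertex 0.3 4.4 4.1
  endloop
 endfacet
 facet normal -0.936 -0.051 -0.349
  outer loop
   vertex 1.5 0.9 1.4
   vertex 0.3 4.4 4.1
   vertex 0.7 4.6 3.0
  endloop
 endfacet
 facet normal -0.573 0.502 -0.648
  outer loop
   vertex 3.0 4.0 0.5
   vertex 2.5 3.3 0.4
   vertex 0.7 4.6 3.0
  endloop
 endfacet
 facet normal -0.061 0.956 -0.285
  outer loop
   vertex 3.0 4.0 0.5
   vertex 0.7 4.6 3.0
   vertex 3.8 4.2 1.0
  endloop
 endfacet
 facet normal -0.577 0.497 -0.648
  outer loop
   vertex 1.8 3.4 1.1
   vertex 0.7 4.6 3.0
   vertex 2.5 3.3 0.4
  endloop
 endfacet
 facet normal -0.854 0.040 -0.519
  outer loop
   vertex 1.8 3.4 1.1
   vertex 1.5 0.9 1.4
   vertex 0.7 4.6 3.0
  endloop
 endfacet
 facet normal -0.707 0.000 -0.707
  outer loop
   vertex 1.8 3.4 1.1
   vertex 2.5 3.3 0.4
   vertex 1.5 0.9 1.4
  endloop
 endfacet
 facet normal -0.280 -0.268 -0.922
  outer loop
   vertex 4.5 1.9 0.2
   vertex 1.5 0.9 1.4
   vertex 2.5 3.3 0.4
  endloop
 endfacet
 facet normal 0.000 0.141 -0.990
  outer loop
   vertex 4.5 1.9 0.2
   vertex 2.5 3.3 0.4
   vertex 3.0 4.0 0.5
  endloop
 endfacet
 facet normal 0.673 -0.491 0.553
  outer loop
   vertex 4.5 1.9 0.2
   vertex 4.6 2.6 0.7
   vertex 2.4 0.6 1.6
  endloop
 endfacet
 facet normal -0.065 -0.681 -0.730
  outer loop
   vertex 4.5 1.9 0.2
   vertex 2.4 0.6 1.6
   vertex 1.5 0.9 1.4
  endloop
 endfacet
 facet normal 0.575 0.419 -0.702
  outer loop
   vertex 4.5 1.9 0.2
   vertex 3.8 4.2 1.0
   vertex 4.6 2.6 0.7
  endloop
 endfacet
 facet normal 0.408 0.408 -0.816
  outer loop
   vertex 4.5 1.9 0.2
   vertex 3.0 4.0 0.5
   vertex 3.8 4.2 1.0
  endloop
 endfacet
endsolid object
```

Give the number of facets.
16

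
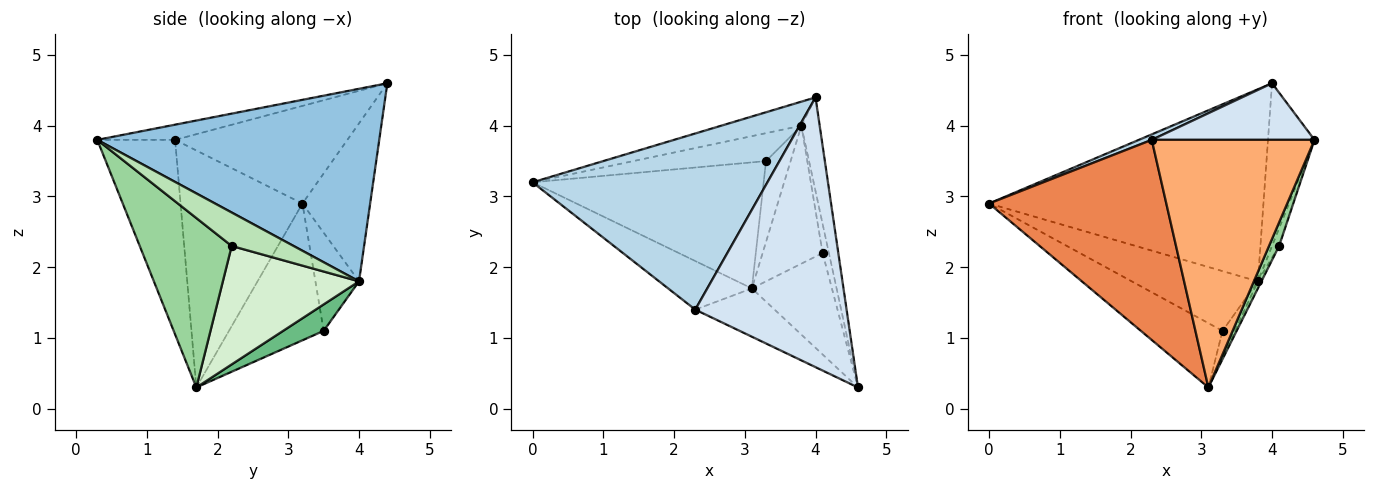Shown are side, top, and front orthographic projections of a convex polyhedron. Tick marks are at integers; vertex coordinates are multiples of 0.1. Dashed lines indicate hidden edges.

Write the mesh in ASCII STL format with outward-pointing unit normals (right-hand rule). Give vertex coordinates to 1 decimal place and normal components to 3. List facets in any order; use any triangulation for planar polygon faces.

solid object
 facet normal -0.238 0.964 -0.121
  outer loop
   vertex 3.8 4.0 1.8
   vertex 0.0 3.2 2.9
   vertex 4.0 4.4 4.6
  endloop
 endfacet
 facet normal 0.982 0.162 -0.093
  outer loop
   vertex 3.8 4.0 1.8
   vertex 4.0 4.4 4.6
   vertex 4.6 0.3 3.8
  endloop
 endfacet
 facet normal -0.384 -0.029 0.923
  outer loop
   vertex 2.3 1.4 3.8
   vertex 4.0 4.4 4.6
   vertex 0.0 3.2 2.9
  endloop
 endfacet
 facet normal -0.098 -0.204 0.974
  outer loop
   vertex 2.3 1.4 3.8
   vertex 4.6 0.3 3.8
   vertex 4.0 4.4 4.6
  endloop
 endfacet
 facet normal -0.556 -0.808 -0.196
  outer loop
   vertex 2.3 1.4 3.8
   vertex 0.0 3.2 2.9
   vertex 3.1 1.7 0.3
  endloop
 endfacet
 facet normal -0.425 -0.888 -0.173
  outer loop
   vertex 2.3 1.4 3.8
   vertex 3.1 1.7 0.3
   vertex 4.6 0.3 3.8
  endloop
 endfacet
 facet normal -0.466 0.402 -0.788
  outer loop
   vertex 3.3 3.5 1.1
   vertex 3.1 1.7 0.3
   vertex 0.0 3.2 2.9
  endloop
 endfacet
 facet normal -0.299 0.865 -0.404
  outer loop
   vertex 3.3 3.5 1.1
   vertex 0.0 3.2 2.9
   vertex 3.8 4.0 1.8
  endloop
 endfacet
 facet normal 0.715 0.216 -0.665
  outer loop
   vertex 3.3 3.5 1.1
   vertex 3.8 4.0 1.8
   vertex 3.1 1.7 0.3
  endloop
 endfacet
 facet normal 0.900 -0.099 -0.425
  outer loop
   vertex 4.1 2.2 2.3
   vertex 4.6 0.3 3.8
   vertex 3.1 1.7 0.3
  endloop
 endfacet
 facet normal 0.977 0.112 -0.184
  outer loop
   vertex 4.1 2.2 2.3
   vertex 3.8 4.0 1.8
   vertex 4.6 0.3 3.8
  endloop
 endfacet
 facet normal 0.892 0.023 -0.452
  outer loop
   vertex 4.1 2.2 2.3
   vertex 3.1 1.7 0.3
   vertex 3.8 4.0 1.8
  endloop
 endfacet
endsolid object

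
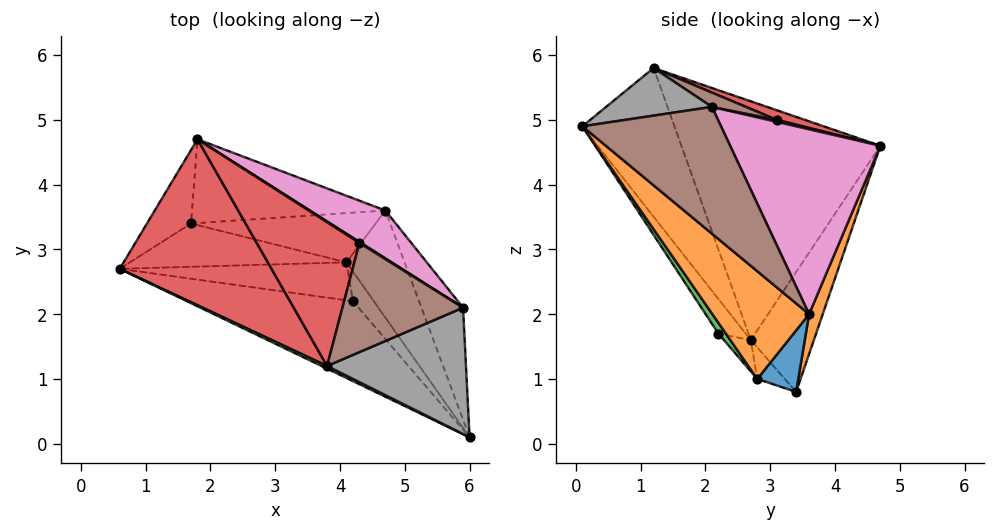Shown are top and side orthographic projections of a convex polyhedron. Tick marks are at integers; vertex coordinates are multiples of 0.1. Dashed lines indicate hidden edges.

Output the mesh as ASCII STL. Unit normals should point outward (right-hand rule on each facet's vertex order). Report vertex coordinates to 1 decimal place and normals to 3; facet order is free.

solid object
 facet normal -0.637 0.734 -0.234
  outer loop
   vertex 1.7 3.4 0.8
   vertex 0.6 2.7 1.6
   vertex 1.8 4.7 4.6
  endloop
 endfacet
 facet normal 0.067 0.944 -0.325
  outer loop
   vertex 4.7 3.6 2.0
   vertex 1.7 3.4 0.8
   vertex 1.8 4.7 4.6
  endloop
 endfacet
 facet normal -0.442 -0.897 0.016
  outer loop
   vertex 3.8 1.2 5.8
   vertex 0.6 2.7 1.6
   vertex 6.0 0.1 4.9
  endloop
 endfacet
 facet normal -0.809 -0.286 0.514
  outer loop
   vertex 3.8 1.2 5.8
   vertex 1.8 4.7 4.6
   vertex 0.6 2.7 1.6
  endloop
 endfacet
 facet normal -0.105 -0.858 -0.504
  outer loop
   vertex 4.2 2.2 1.7
   vertex 6.0 0.1 4.9
   vertex 0.6 2.7 1.6
  endloop
 endfacet
 facet normal 0.946 0.094 -0.311
  outer loop
   vertex 5.9 2.1 5.2
   vertex 6.0 0.1 4.9
   vertex 4.7 3.6 2.0
  endloop
 endfacet
 facet normal 0.503 0.840 0.205
  outer loop
   vertex 5.9 2.1 5.2
   vertex 4.7 3.6 2.0
   vertex 1.8 4.7 4.6
  endloop
 endfacet
 facet normal 0.322 -0.125 0.939
  outer loop
   vertex 5.9 2.1 5.2
   vertex 3.8 1.2 5.8
   vertex 6.0 0.1 4.9
  endloop
 endfacet
 facet normal -0.107 -0.671 -0.734
  outer loop
   vertex 4.1 2.8 1.0
   vertex 0.6 2.7 1.6
   vertex 1.7 3.4 0.8
  endloop
 endfacet
 facet normal -0.088 -0.762 -0.641
  outer loop
   vertex 4.1 2.8 1.0
   vertex 4.2 2.2 1.7
   vertex 0.6 2.7 1.6
  endloop
 endfacet
 facet normal 0.229 0.688 -0.688
  outer loop
   vertex 4.1 2.8 1.0
   vertex 1.7 3.4 0.8
   vertex 4.7 3.6 2.0
  endloop
 endfacet
 facet normal 0.878 -0.066 -0.474
  outer loop
   vertex 4.1 2.8 1.0
   vertex 4.7 3.6 2.0
   vertex 6.0 0.1 4.9
  endloop
 endfacet
 facet normal 0.331 -0.692 -0.641
  outer loop
   vertex 4.1 2.8 1.0
   vertex 6.0 0.1 4.9
   vertex 4.2 2.2 1.7
  endloop
 endfacet
 facet normal 0.087 0.367 0.926
  outer loop
   vertex 4.3 3.1 5.0
   vertex 1.8 4.7 4.6
   vertex 3.8 1.2 5.8
  endloop
 endfacet
 facet normal 0.465 0.814 0.349
  outer loop
   vertex 4.3 3.1 5.0
   vertex 5.9 2.1 5.2
   vertex 1.8 4.7 4.6
  endloop
 endfacet
 facet normal 0.110 0.361 0.926
  outer loop
   vertex 4.3 3.1 5.0
   vertex 3.8 1.2 5.8
   vertex 5.9 2.1 5.2
  endloop
 endfacet
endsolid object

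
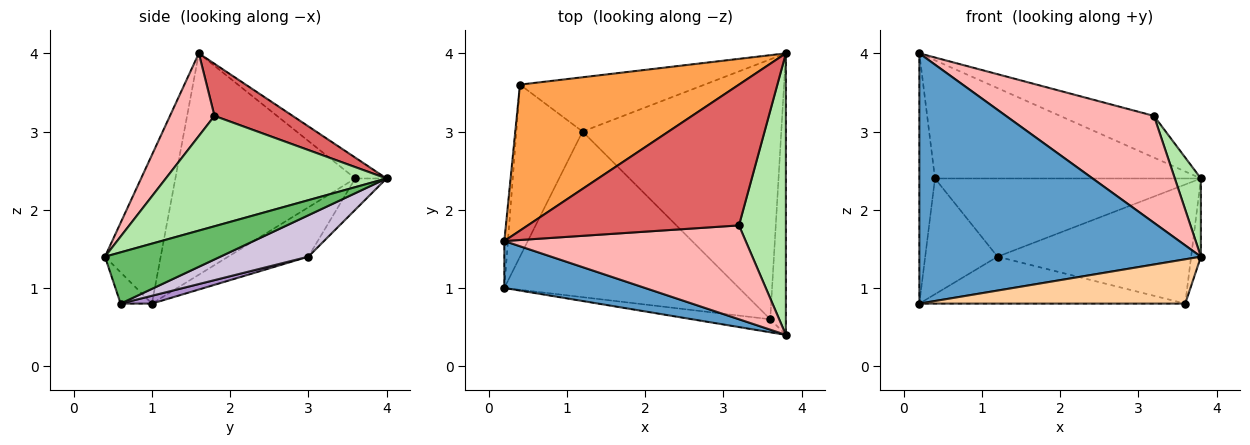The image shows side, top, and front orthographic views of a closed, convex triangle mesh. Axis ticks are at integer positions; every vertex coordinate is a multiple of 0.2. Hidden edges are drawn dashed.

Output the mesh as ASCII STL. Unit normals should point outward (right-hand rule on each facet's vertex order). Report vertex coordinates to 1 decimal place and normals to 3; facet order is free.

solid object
 facet normal -0.191 -0.965 0.181
  outer loop
   vertex 0.2 1.6 4.0
   vertex 0.2 1.0 0.8
   vertex 3.8 0.4 1.4
  endloop
 endfacet
 facet normal -0.996 0.087 -0.016
  outer loop
   vertex 0.4 3.6 2.4
   vertex 0.2 1.0 0.8
   vertex 0.2 1.6 4.0
  endloop
 endfacet
 facet normal -0.074 0.627 0.775
  outer loop
   vertex 0.4 3.6 2.4
   vertex 0.2 1.6 4.0
   vertex 3.8 4.0 2.4
  endloop
 endfacet
 facet normal -0.112 -0.953 -0.280
  outer loop
   vertex 3.6 0.6 0.8
   vertex 3.8 0.4 1.4
   vertex 0.2 1.0 0.8
  endloop
 endfacet
 facet normal 0.953 0.081 -0.291
  outer loop
   vertex 3.6 0.6 0.8
   vertex 3.8 4.0 2.4
   vertex 3.8 0.4 1.4
  endloop
 endfacet
 facet normal 0.915 -0.108 0.389
  outer loop
   vertex 3.2 1.8 3.2
   vertex 3.8 0.4 1.4
   vertex 3.8 4.0 2.4
  endloop
 endfacet
 facet normal 0.230 0.276 0.933
  outer loop
   vertex 3.2 1.8 3.2
   vertex 3.8 4.0 2.4
   vertex 0.2 1.6 4.0
  endloop
 endfacet
 facet normal 0.220 -0.733 0.644
  outer loop
   vertex 3.2 1.8 3.2
   vertex 0.2 1.6 4.0
   vertex 3.8 0.4 1.4
  endloop
 endfacet
 facet normal 0.032 0.272 -0.962
  outer loop
   vertex 1.2 3.0 1.4
   vertex 3.6 0.6 0.8
   vertex 0.2 1.0 0.8
  endloop
 endfacet
 facet normal 0.186 0.409 -0.893
  outer loop
   vertex 1.2 3.0 1.4
   vertex 3.8 4.0 2.4
   vertex 3.6 0.6 0.8
  endloop
 endfacet
 facet normal -0.526 0.475 -0.706
  outer loop
   vertex 1.2 3.0 1.4
   vertex 0.2 1.0 0.8
   vertex 0.4 3.6 2.4
  endloop
 endfacet
 facet normal -0.096 0.818 -0.568
  outer loop
   vertex 1.2 3.0 1.4
   vertex 0.4 3.6 2.4
   vertex 3.8 4.0 2.4
  endloop
 endfacet
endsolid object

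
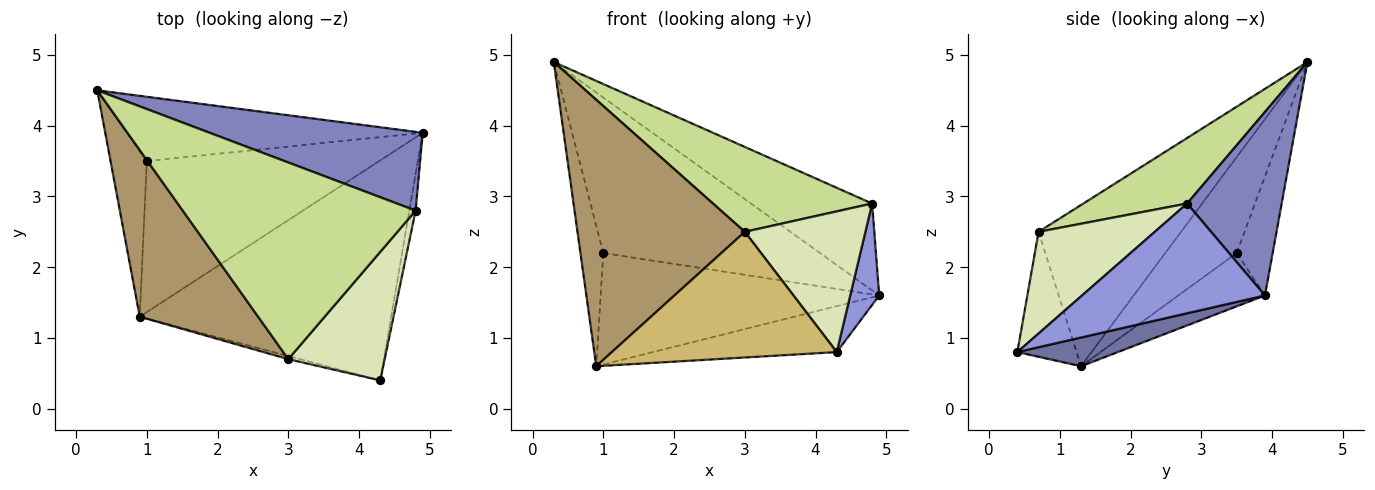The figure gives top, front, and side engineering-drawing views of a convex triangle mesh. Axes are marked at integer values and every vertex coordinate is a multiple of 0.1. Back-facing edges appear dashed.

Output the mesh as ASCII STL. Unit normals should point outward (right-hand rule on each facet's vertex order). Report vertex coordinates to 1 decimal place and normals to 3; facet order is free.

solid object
 facet normal 0.111 0.203 -0.973
  outer loop
   vertex 0.9 1.3 0.6
   vertex 4.9 3.9 1.6
   vertex 4.3 0.4 0.8
  endloop
 endfacet
 facet normal 0.501 0.641 0.581
  outer loop
   vertex 4.8 2.8 2.9
   vertex 4.9 3.9 1.6
   vertex 0.3 4.5 4.9
  endloop
 endfacet
 facet normal 0.986 -0.156 -0.056
  outer loop
   vertex 4.8 2.8 2.9
   vertex 4.3 0.4 0.8
   vertex 4.9 3.9 1.6
  endloop
 endfacet
 facet normal -0.152 0.913 -0.378
  outer loop
   vertex 1.0 3.5 2.2
   vertex 0.3 4.5 4.9
   vertex 4.9 3.9 1.6
  endloop
 endfacet
 facet normal -0.896 0.287 -0.339
  outer loop
   vertex 1.0 3.5 2.2
   vertex 0.9 1.3 0.6
   vertex 0.3 4.5 4.9
  endloop
 endfacet
 facet normal -0.182 0.584 -0.791
  outer loop
   vertex 1.0 3.5 2.2
   vertex 4.9 3.9 1.6
   vertex 0.9 1.3 0.6
  endloop
 endfacet
 facet normal 0.250 -0.384 0.889
  outer loop
   vertex 3.0 0.7 2.5
   vertex 4.8 2.8 2.9
   vertex 0.3 4.5 4.9
  endloop
 endfacet
 facet normal 0.580 -0.602 0.550
  outer loop
   vertex 3.0 0.7 2.5
   vertex 4.3 0.4 0.8
   vertex 4.8 2.8 2.9
  endloop
 endfacet
 facet normal -0.585 -0.687 0.430
  outer loop
   vertex 3.0 0.7 2.5
   vertex 0.3 4.5 4.9
   vertex 0.9 1.3 0.6
  endloop
 endfacet
 facet normal -0.254 -0.967 -0.024
  outer loop
   vertex 3.0 0.7 2.5
   vertex 0.9 1.3 0.6
   vertex 4.3 0.4 0.8
  endloop
 endfacet
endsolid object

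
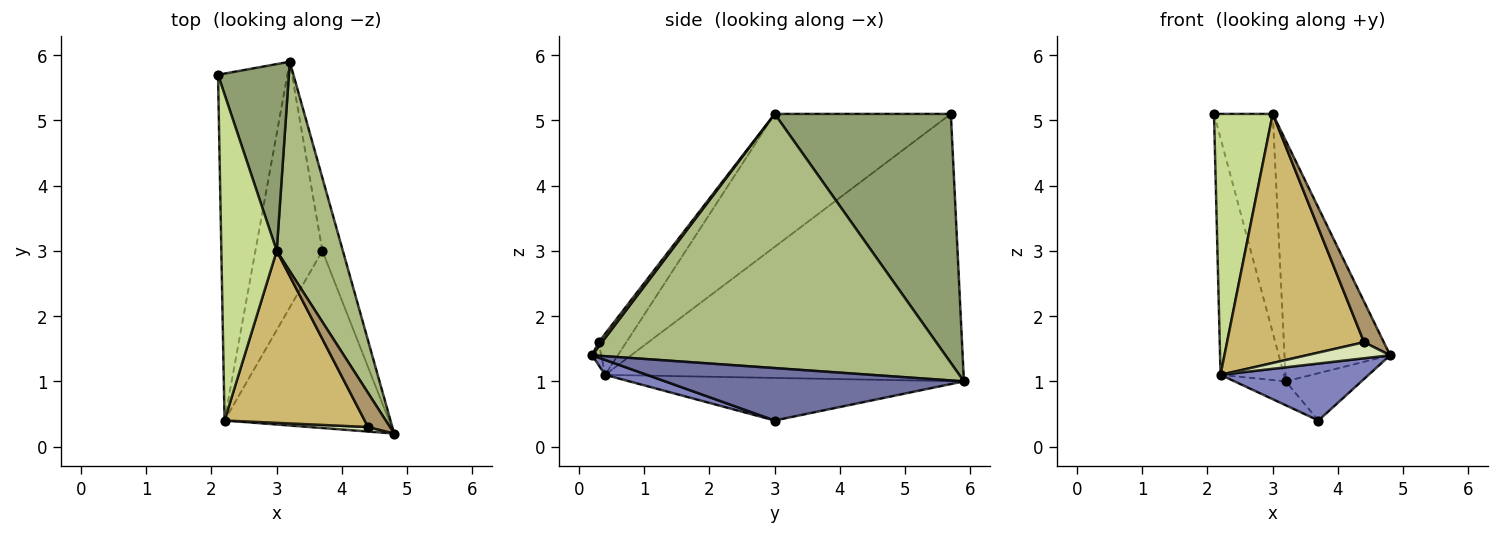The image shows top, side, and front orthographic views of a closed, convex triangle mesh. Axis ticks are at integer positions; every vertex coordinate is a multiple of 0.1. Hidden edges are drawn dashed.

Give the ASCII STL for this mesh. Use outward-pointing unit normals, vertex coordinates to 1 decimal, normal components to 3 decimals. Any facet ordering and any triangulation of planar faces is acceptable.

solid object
 facet normal 0.907 0.230 -0.354
  outer loop
   vertex 3.7 3.0 0.4
   vertex 3.2 5.9 1.0
   vertex 4.8 0.2 1.4
  endloop
 endfacet
 facet normal 0.086 -0.305 -0.948
  outer loop
   vertex 2.2 0.4 1.1
   vertex 3.7 3.0 0.4
   vertex 4.8 0.2 1.4
  endloop
 endfacet
 facet normal -0.954 0.169 -0.248
  outer loop
   vertex 2.2 0.4 1.1
   vertex 2.1 5.7 5.1
   vertex 3.2 5.9 1.0
  endloop
 endfacet
 facet normal -0.534 0.082 -0.841
  outer loop
   vertex 2.2 0.4 1.1
   vertex 3.2 5.9 1.0
   vertex 3.7 3.0 0.4
  endloop
 endfacet
 facet normal 0.916 0.305 0.261
  outer loop
   vertex 3.0 3.0 5.1
   vertex 3.2 5.9 1.0
   vertex 2.1 5.7 5.1
  endloop
 endfacet
 facet normal 0.930 0.278 0.242
  outer loop
   vertex 3.0 3.0 5.1
   vertex 4.8 0.2 1.4
   vertex 3.2 5.9 1.0
  endloop
 endfacet
 facet normal -0.882 -0.294 0.368
  outer loop
   vertex 3.0 3.0 5.1
   vertex 2.1 5.7 5.1
   vertex 2.2 0.4 1.1
  endloop
 endfacet
 facet normal -0.105 -0.957 0.269
  outer loop
   vertex 4.4 0.3 1.6
   vertex 2.2 0.4 1.1
   vertex 4.8 0.2 1.4
  endloop
 endfacet
 facet normal 0.129 -0.760 0.638
  outer loop
   vertex 4.4 0.3 1.6
   vertex 4.8 0.2 1.4
   vertex 3.0 3.0 5.1
  endloop
 endfacet
 facet normal -0.164 -0.812 0.560
  outer loop
   vertex 4.4 0.3 1.6
   vertex 3.0 3.0 5.1
   vertex 2.2 0.4 1.1
  endloop
 endfacet
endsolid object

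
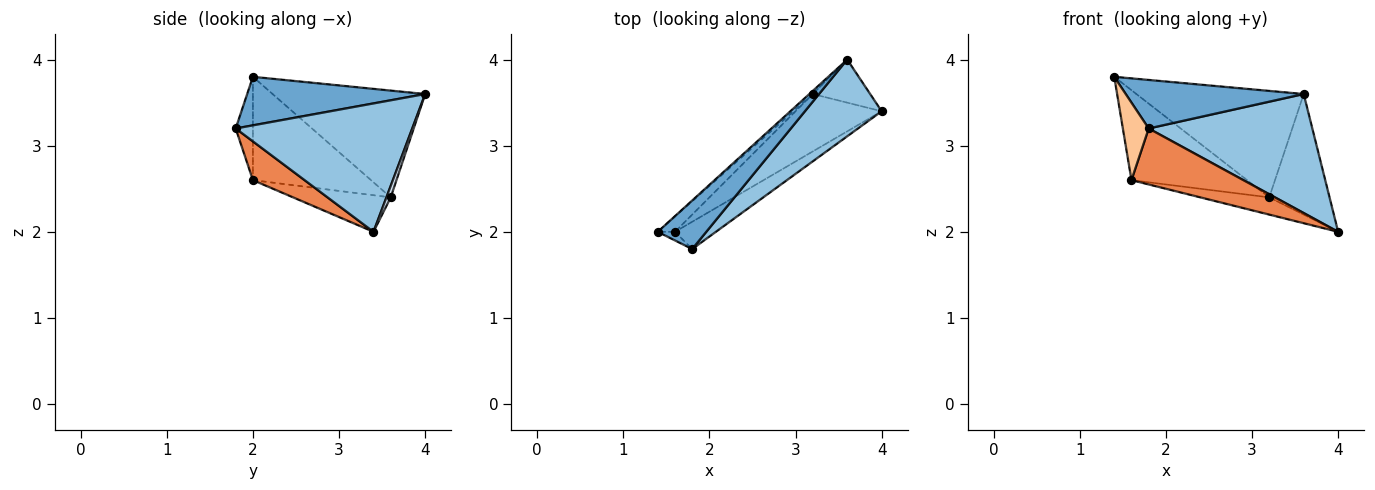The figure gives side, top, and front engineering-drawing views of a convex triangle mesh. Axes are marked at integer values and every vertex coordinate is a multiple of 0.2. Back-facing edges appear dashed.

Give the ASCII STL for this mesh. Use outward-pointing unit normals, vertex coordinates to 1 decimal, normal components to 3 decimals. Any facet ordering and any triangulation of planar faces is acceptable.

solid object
 facet normal 0.577 -0.577 0.577
  outer loop
   vertex 1.8 1.8 3.2
   vertex 3.6 4.0 3.6
   vertex 1.4 2.0 3.8
  endloop
 endfacet
 facet normal 0.672 -0.623 0.401
  outer loop
   vertex 1.8 1.8 3.2
   vertex 4.0 3.4 2.0
   vertex 3.6 4.0 3.6
  endloop
 endfacet
 facet normal -0.674 0.739 -0.022
  outer loop
   vertex 3.2 3.6 2.4
   vertex 1.4 2.0 3.8
   vertex 3.6 4.0 3.6
  endloop
 endfacet
 facet normal 0.067 0.940 -0.336
  outer loop
   vertex 3.2 3.6 2.4
   vertex 3.6 4.0 3.6
   vertex 4.0 3.4 2.0
  endloop
 endfacet
 facet normal 0.383 -0.830 -0.405
  outer loop
   vertex 1.6 2.0 2.6
   vertex 4.0 3.4 2.0
   vertex 1.8 1.8 3.2
  endloop
 endfacet
 facet normal -0.377 0.266 -0.887
  outer loop
   vertex 1.6 2.0 2.6
   vertex 3.2 3.6 2.4
   vertex 4.0 3.4 2.0
  endloop
 endfacet
 facet normal -0.552 -0.829 -0.092
  outer loop
   vertex 1.6 2.0 2.6
   vertex 1.8 1.8 3.2
   vertex 1.4 2.0 3.8
  endloop
 endfacet
 facet normal -0.709 0.695 -0.118
  outer loop
   vertex 1.6 2.0 2.6
   vertex 1.4 2.0 3.8
   vertex 3.2 3.6 2.4
  endloop
 endfacet
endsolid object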